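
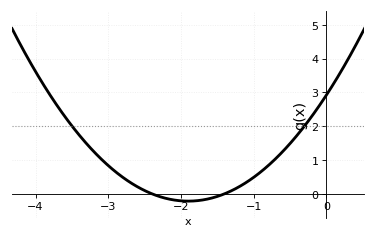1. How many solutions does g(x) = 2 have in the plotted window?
2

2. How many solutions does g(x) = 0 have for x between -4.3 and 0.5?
2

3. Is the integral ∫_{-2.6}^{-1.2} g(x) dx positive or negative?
negative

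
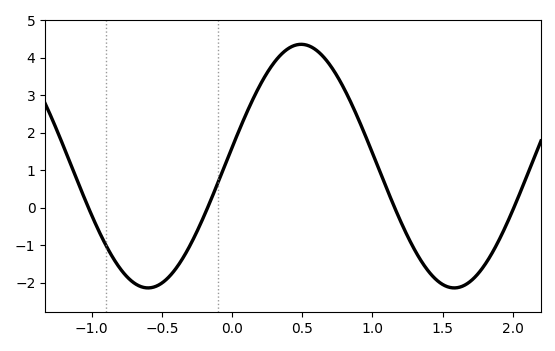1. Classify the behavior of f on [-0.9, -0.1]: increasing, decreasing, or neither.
neither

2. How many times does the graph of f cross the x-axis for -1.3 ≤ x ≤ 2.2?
4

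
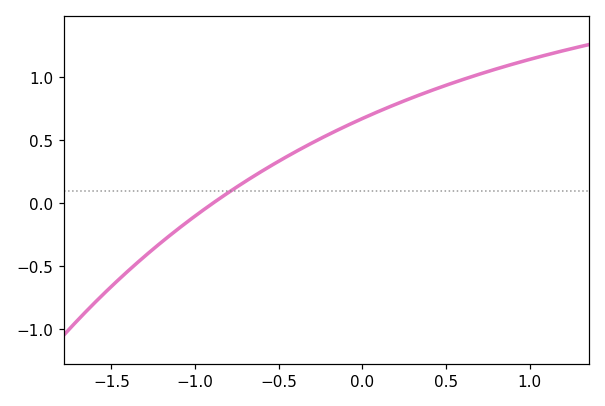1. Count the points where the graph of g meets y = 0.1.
1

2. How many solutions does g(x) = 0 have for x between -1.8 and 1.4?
1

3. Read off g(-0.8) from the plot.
0.1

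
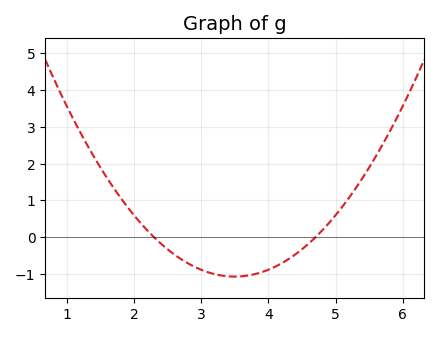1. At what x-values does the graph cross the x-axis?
2.3, 4.7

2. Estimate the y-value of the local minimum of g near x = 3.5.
-1.1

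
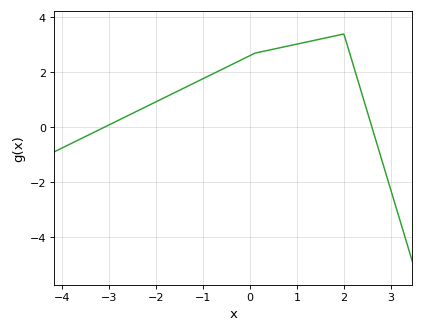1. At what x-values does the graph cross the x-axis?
-3.11, 2.6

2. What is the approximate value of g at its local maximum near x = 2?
3.4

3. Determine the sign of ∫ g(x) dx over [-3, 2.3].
positive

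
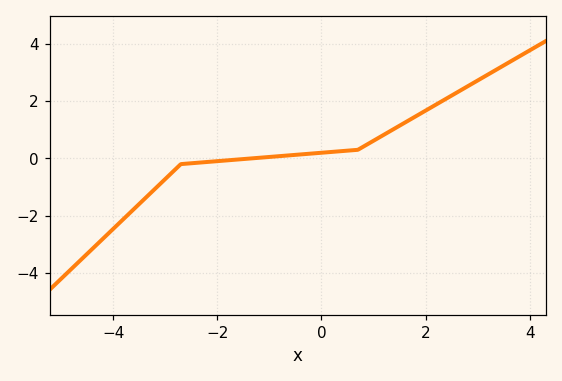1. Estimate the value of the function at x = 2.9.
2.62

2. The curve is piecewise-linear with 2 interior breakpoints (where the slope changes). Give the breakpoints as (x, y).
(-2.7, -0.2); (0.7, 0.3)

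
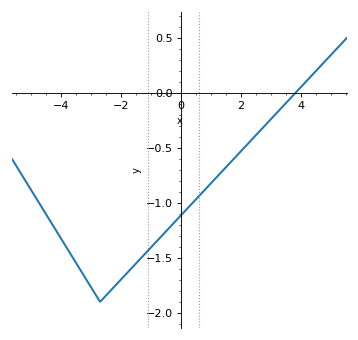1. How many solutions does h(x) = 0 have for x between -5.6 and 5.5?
1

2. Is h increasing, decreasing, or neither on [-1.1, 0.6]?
increasing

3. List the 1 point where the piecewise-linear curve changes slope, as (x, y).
(-2.7, -1.9)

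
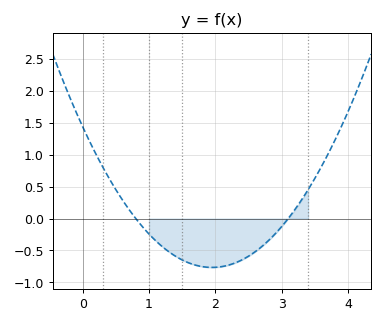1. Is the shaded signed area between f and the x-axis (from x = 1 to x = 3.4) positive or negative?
negative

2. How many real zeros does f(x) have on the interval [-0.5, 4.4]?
2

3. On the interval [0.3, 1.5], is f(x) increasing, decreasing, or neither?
decreasing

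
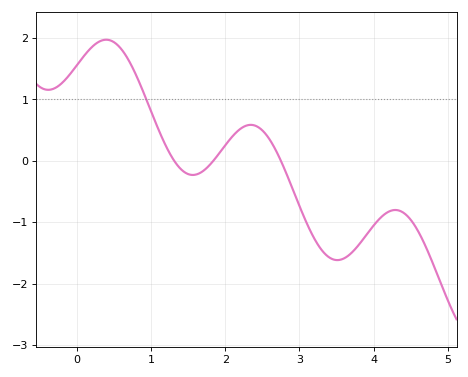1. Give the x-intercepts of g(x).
1.31, 1.84, 2.75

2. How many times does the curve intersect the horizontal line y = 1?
1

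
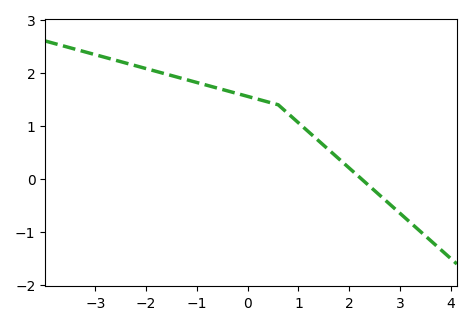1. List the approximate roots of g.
2.24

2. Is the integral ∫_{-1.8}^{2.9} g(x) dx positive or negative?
positive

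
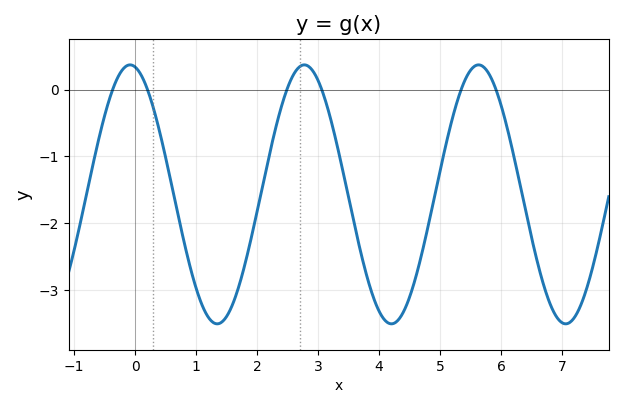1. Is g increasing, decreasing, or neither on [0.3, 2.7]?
neither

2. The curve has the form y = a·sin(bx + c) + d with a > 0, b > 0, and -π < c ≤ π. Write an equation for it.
y = 1.94sin(2.2x + 1.8) - 1.57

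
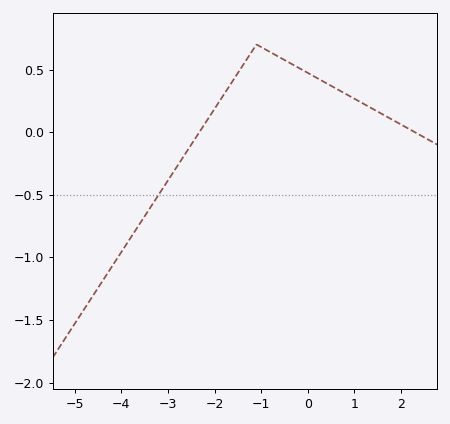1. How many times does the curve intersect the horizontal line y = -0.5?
1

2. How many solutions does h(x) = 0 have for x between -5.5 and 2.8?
2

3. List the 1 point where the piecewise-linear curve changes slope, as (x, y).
(-1.1, 0.7)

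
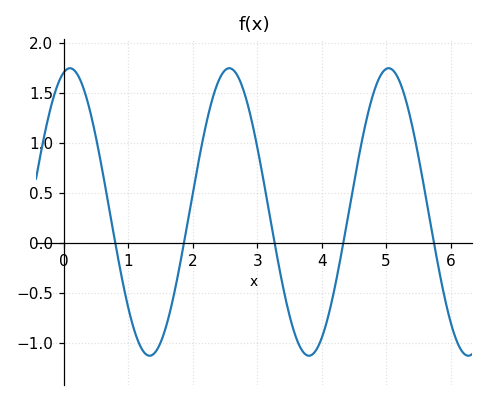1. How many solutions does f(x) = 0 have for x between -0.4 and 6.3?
5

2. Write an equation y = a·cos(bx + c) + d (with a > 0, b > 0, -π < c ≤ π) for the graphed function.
y = 1.44cos(2.54x - 0.232) + 0.31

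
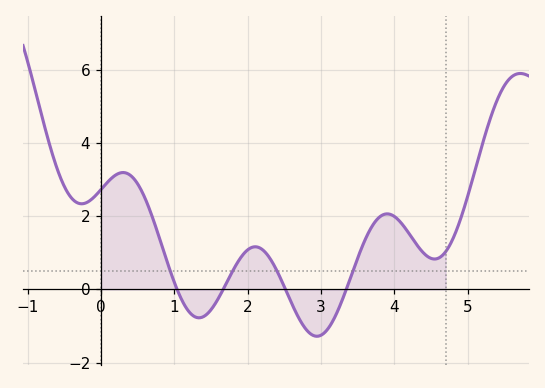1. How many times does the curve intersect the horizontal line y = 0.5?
4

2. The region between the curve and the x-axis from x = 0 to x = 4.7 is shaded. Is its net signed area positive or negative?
positive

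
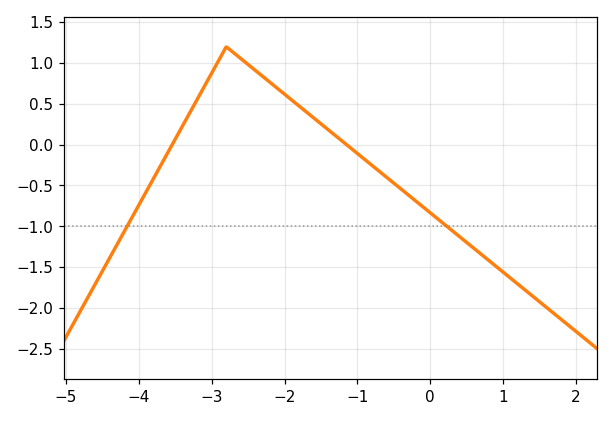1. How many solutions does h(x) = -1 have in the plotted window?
2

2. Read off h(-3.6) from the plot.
-0.094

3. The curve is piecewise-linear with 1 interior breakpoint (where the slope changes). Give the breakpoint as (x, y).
(-2.8, 1.2)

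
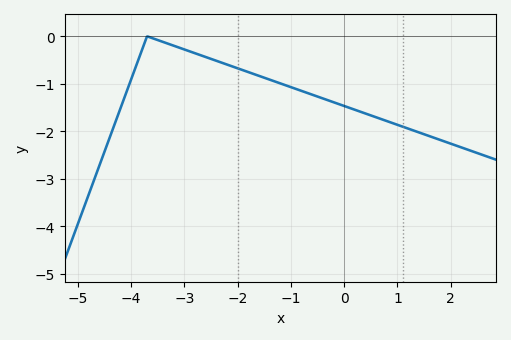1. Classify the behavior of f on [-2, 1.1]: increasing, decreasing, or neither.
decreasing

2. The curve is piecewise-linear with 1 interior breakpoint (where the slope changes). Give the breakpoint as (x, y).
(-3.7, 0)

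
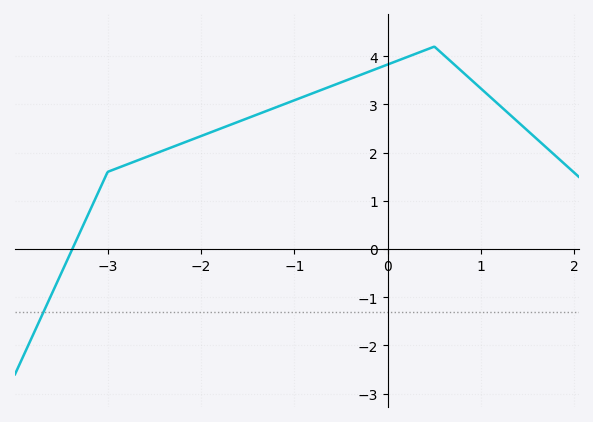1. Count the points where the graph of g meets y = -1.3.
1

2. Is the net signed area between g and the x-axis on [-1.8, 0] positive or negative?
positive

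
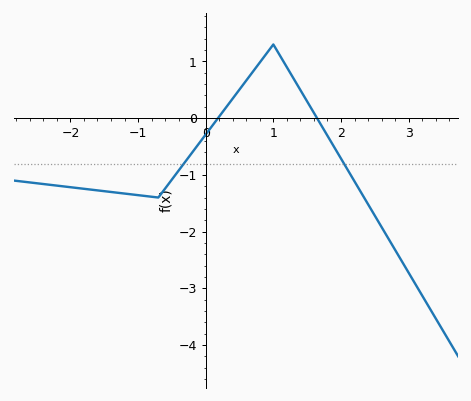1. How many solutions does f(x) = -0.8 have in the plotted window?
2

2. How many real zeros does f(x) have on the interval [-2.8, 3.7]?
2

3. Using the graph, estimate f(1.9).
-0.512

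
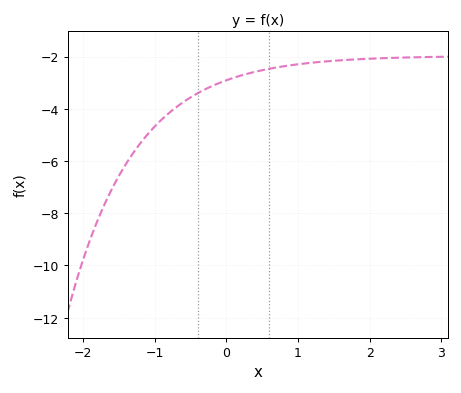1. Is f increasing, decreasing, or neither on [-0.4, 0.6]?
increasing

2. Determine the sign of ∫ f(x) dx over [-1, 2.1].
negative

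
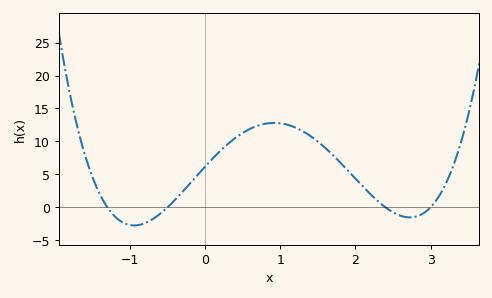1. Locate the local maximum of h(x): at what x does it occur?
0.9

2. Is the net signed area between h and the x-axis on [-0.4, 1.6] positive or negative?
positive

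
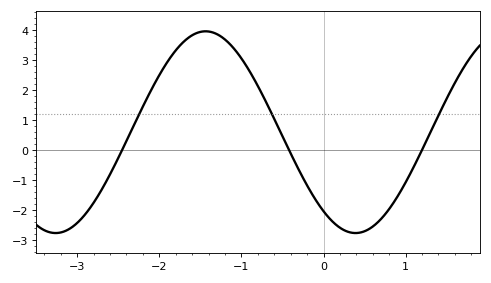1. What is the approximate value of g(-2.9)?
-2.1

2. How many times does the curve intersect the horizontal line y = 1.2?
3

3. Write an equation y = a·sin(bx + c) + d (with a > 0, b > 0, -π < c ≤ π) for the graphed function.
y = 3.37sin(1.7x - 2.2) + 0.6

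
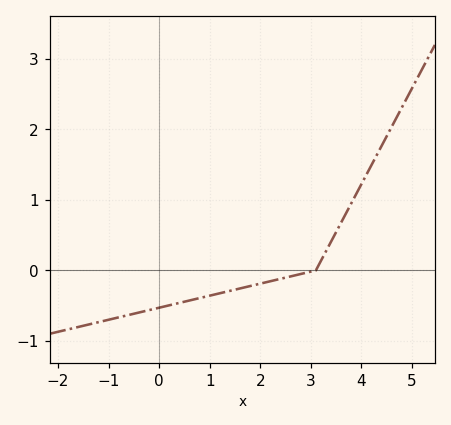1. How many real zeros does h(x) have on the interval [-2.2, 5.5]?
1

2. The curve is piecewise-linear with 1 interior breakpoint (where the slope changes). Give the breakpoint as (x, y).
(3.1, 0)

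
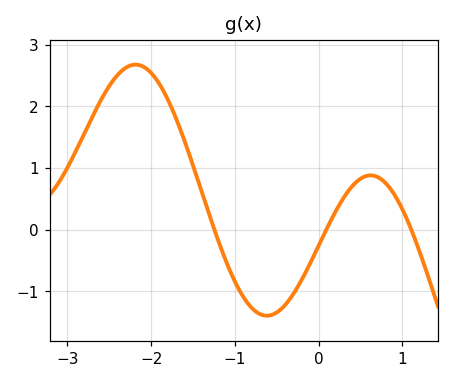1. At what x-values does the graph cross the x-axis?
-1.2, 0.1, 1.1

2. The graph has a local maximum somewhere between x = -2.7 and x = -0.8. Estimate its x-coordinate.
-2.2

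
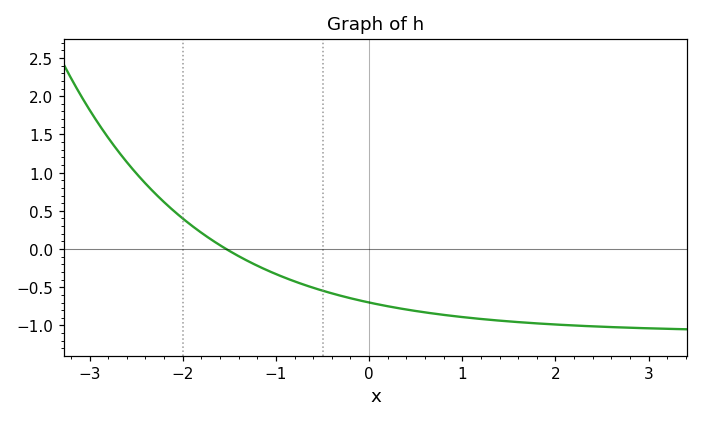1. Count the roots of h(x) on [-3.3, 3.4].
1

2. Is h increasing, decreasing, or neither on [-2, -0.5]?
decreasing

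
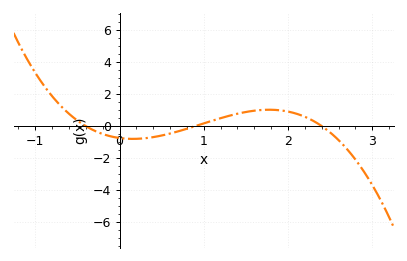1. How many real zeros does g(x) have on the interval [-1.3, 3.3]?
3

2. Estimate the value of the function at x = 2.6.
-0.8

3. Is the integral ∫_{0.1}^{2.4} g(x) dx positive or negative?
positive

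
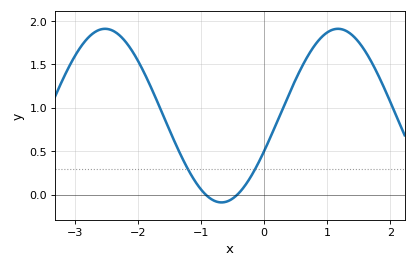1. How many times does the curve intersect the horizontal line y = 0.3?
2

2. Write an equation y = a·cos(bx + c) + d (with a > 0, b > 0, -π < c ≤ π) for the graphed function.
y = 1cos(1.7x - 2) + 0.91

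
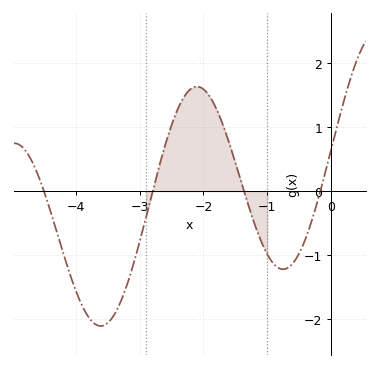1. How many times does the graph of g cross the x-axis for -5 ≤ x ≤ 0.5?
4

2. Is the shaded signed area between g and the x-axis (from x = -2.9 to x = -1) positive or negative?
positive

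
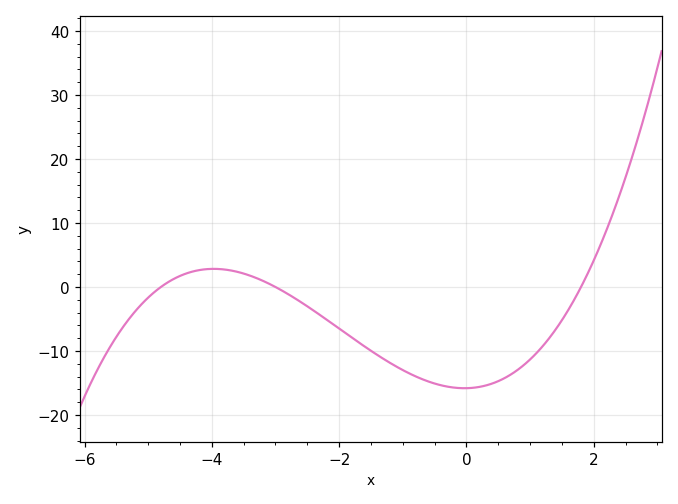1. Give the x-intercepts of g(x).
-4.8, -3, 1.8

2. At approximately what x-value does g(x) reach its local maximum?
-3.97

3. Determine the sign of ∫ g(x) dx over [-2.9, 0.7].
negative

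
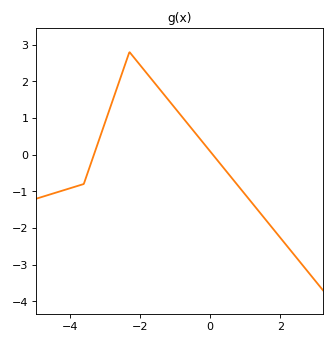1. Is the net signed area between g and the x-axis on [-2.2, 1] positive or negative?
positive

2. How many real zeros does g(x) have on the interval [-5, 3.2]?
2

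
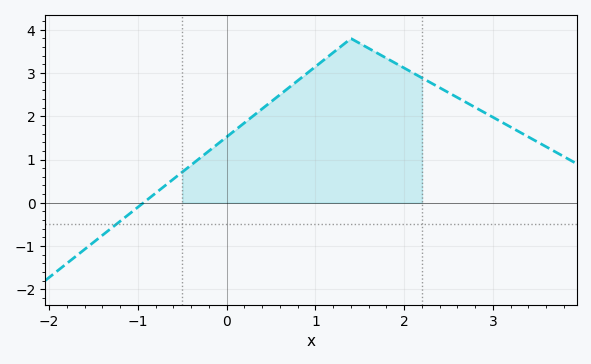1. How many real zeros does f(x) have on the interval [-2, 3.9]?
1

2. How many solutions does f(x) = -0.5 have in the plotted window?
1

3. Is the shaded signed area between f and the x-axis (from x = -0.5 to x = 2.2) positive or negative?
positive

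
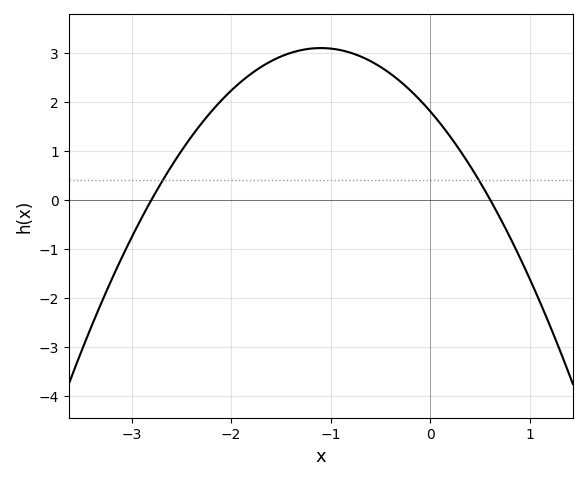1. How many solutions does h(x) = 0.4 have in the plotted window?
2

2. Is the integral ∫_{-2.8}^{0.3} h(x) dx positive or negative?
positive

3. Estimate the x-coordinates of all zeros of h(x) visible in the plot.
-2.8, 0.6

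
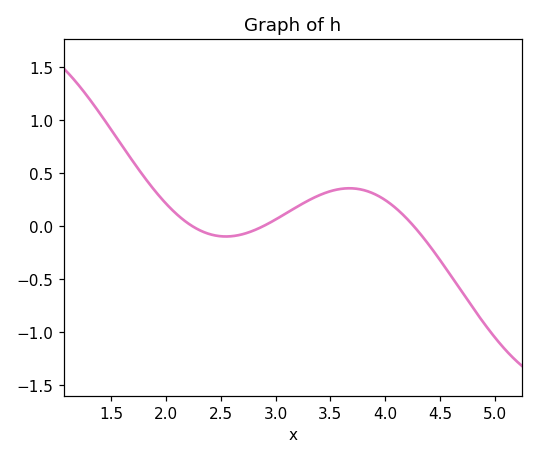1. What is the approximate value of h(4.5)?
-0.321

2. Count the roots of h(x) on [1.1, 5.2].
3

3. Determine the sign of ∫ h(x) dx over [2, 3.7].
positive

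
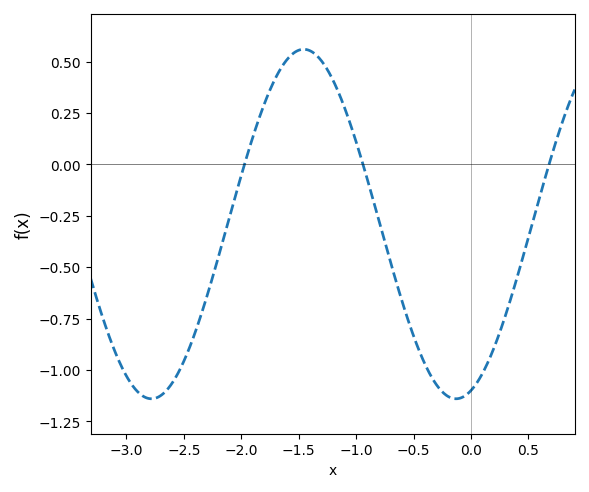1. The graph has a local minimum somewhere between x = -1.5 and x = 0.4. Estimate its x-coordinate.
-0.131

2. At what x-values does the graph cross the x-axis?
-1.97, -0.94, 0.679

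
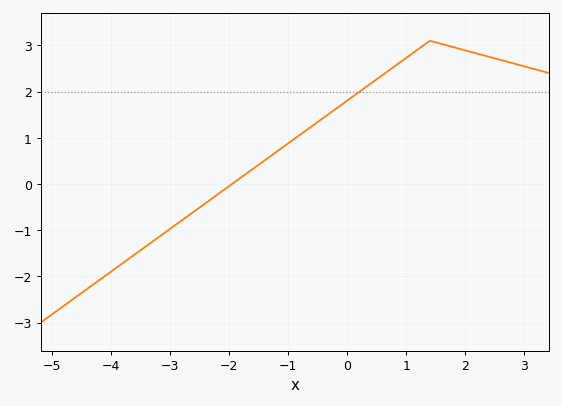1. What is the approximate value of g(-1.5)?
0.4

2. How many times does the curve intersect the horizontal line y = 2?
1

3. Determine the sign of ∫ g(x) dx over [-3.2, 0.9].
positive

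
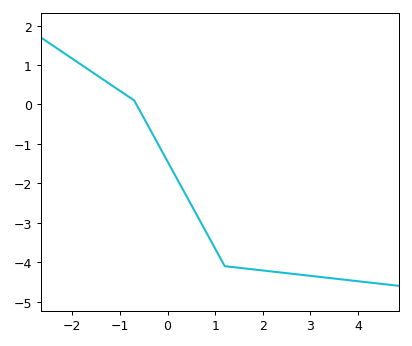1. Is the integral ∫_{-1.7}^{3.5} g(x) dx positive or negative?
negative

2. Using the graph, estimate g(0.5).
-2.6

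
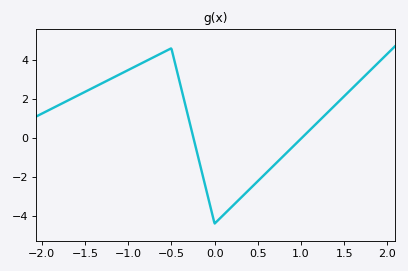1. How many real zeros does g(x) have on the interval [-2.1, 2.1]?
2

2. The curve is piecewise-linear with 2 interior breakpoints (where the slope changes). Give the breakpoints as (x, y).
(-0.5, 4.6); (0, -4.4)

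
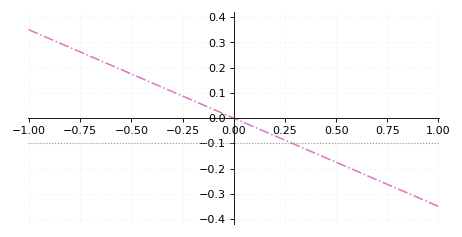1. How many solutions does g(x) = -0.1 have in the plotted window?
1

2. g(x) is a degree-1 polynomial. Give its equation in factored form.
y = -0.35(x - 0)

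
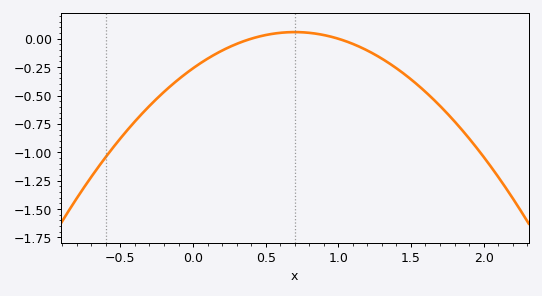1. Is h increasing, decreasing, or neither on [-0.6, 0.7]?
increasing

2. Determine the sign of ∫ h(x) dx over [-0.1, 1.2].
negative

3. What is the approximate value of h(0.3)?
-0.04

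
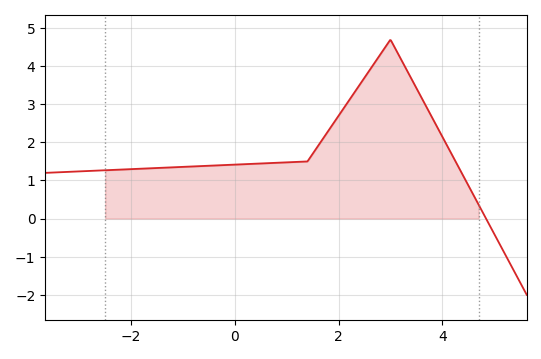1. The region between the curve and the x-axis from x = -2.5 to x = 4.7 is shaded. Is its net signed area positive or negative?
positive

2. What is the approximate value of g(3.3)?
3.93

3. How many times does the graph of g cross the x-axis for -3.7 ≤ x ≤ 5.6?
1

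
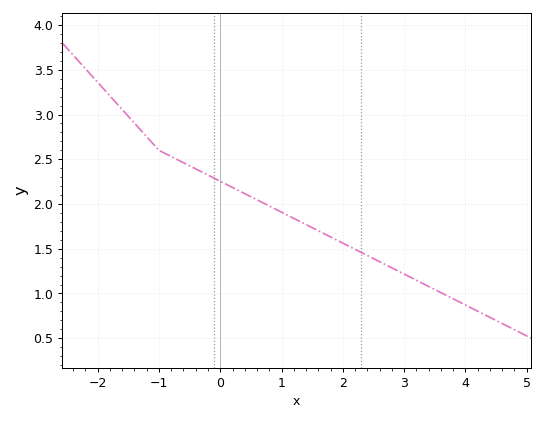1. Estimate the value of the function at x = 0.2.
2.2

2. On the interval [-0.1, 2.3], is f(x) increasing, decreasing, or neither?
decreasing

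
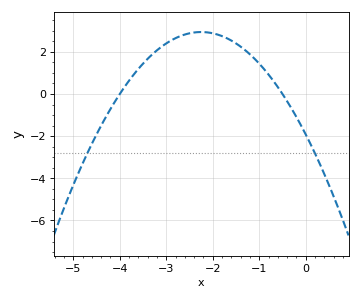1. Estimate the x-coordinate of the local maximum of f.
-2.2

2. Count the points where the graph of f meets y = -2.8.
2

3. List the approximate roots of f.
-4, -0.5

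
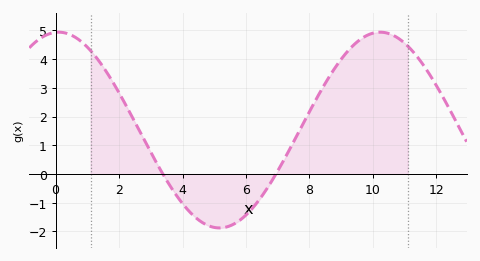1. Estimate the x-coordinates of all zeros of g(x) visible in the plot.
3.38, 6.95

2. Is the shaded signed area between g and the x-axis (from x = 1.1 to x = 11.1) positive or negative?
positive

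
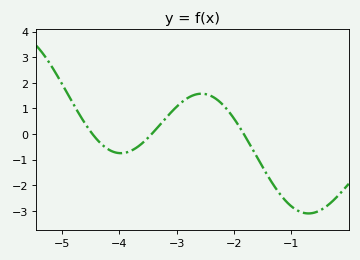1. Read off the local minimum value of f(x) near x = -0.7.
-3.1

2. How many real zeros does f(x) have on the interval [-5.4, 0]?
3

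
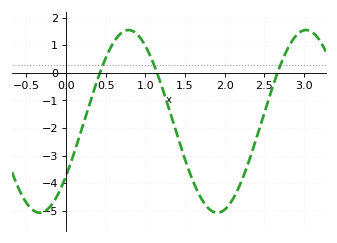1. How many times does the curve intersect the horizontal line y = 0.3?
3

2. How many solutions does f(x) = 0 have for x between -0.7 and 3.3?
3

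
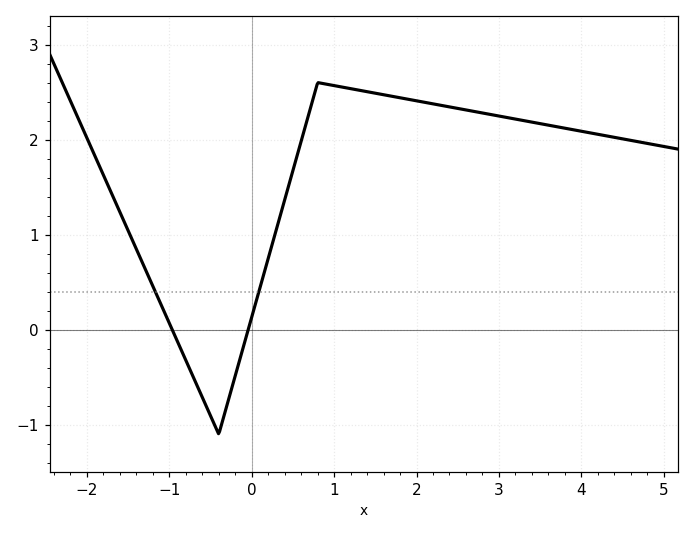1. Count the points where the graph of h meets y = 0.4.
2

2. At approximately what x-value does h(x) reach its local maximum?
0.8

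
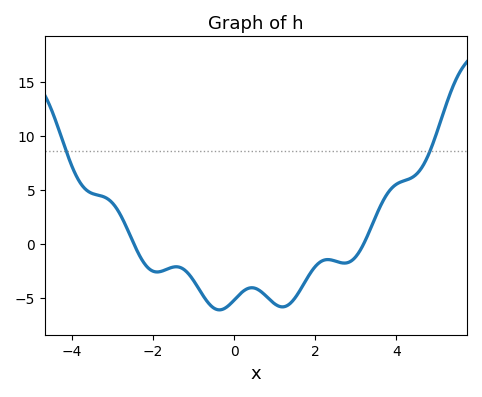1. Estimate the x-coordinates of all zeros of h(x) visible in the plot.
-2.4, 3.2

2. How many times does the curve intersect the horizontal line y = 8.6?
2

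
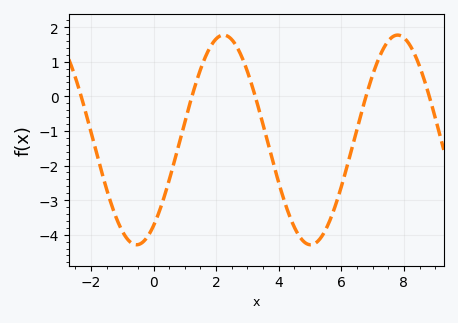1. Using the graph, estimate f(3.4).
-0.485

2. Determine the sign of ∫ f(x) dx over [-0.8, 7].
negative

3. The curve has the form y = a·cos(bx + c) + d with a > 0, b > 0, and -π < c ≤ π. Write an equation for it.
y = 3.03cos(1.13x - 2.53) - 1.26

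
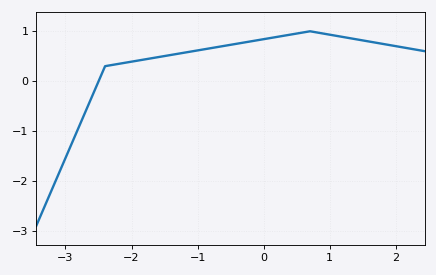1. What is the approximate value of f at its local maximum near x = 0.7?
1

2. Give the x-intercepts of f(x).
-2.5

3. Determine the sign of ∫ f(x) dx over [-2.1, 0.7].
positive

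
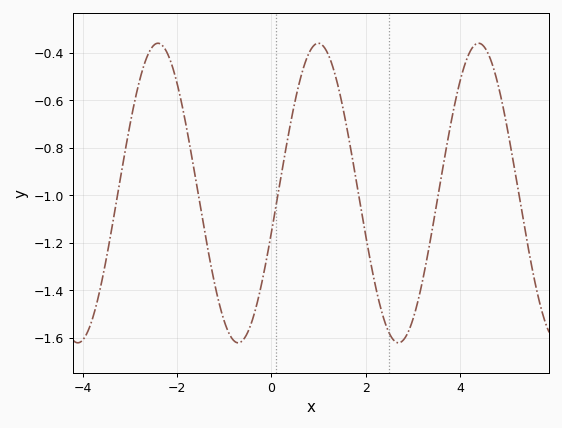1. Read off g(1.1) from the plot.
-0.372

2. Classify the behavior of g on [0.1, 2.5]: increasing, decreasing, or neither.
neither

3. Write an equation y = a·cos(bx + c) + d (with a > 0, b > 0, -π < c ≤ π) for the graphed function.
y = 0.63cos(1.85x - 1.84) - 0.99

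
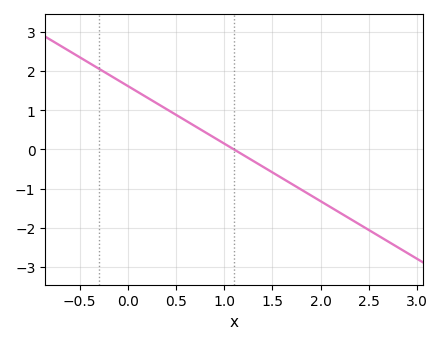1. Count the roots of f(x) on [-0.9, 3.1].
1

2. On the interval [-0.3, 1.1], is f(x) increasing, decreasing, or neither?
decreasing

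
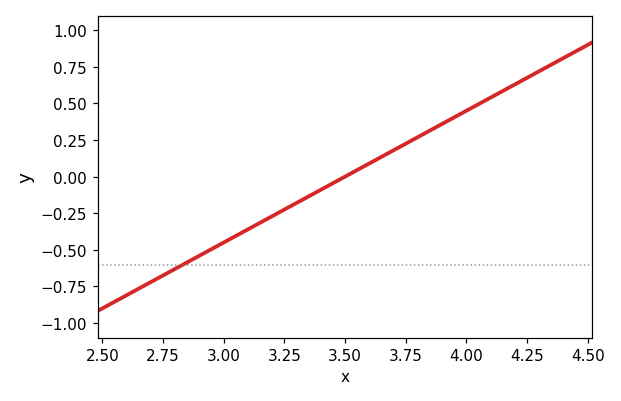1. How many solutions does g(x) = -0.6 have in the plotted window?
1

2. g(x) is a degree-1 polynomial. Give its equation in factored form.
y = 0.9(x - 3.5)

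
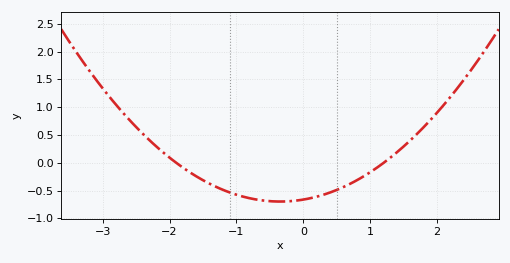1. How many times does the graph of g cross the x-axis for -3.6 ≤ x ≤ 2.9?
2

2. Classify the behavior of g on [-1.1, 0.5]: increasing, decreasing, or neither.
neither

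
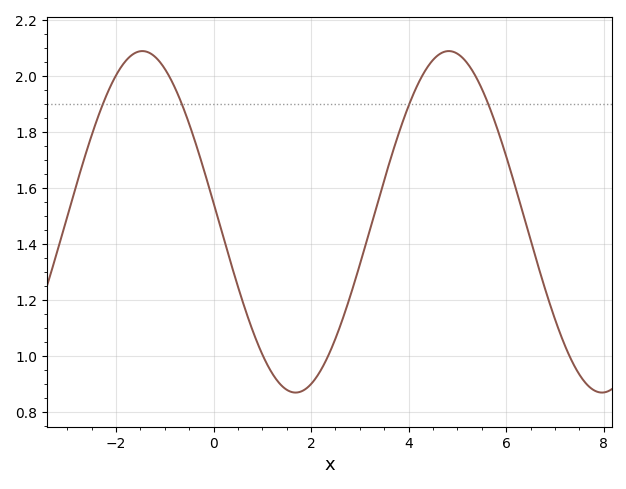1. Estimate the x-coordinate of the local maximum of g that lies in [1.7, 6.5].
4.8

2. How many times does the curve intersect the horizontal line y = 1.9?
4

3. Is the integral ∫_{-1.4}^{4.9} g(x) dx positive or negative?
positive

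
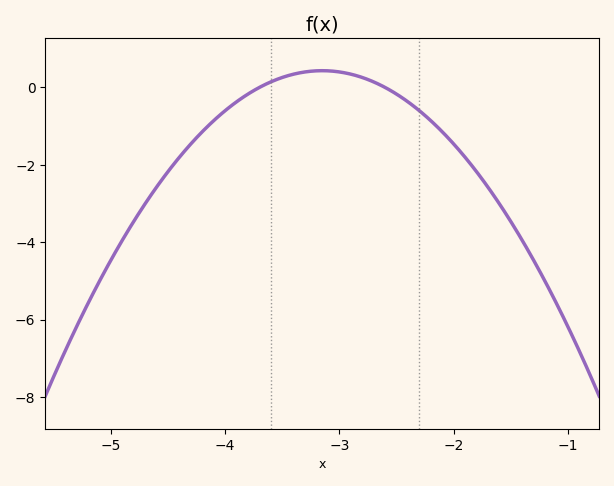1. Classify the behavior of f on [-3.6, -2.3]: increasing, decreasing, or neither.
neither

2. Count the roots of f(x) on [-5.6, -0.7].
2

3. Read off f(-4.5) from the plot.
-2.2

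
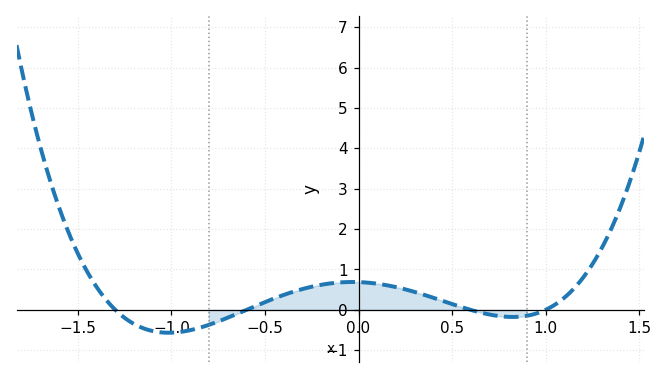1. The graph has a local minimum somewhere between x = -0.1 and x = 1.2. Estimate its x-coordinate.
0.8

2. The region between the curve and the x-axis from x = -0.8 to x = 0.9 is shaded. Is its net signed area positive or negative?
positive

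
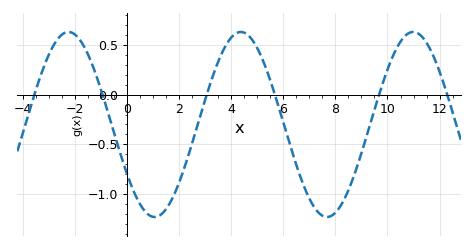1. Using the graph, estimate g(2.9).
-0.15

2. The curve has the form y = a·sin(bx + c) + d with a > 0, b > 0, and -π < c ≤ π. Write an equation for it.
y = 0.93sin(0.95x - 2.6) - 0.3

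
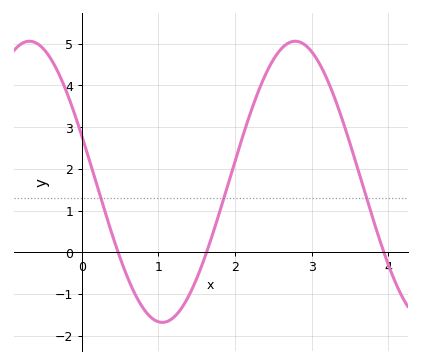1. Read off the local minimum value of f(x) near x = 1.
-1.68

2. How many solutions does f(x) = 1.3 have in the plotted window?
3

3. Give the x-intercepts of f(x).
0.473, 1.63, 3.94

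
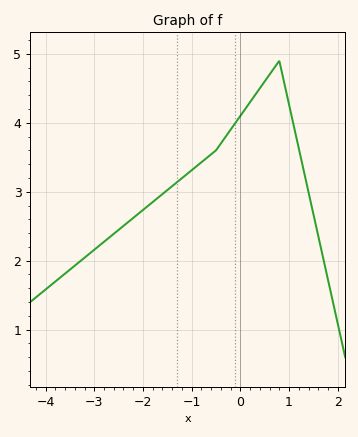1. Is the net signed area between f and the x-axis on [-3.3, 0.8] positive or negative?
positive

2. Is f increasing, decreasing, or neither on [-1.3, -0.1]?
increasing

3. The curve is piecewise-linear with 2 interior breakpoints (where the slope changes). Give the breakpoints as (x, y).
(-0.5, 3.6); (0.8, 4.9)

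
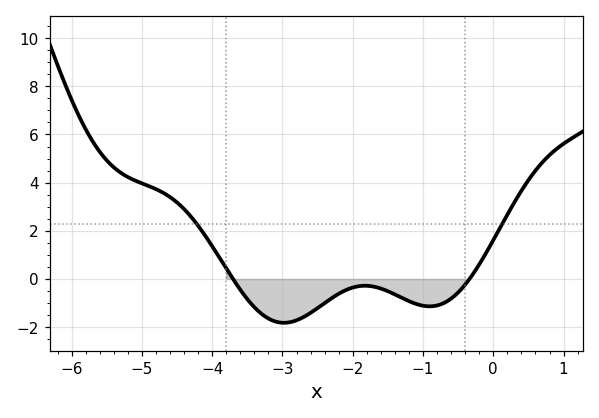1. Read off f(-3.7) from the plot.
-0.02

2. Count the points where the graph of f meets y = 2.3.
2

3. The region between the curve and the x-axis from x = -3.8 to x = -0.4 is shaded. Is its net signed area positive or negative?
negative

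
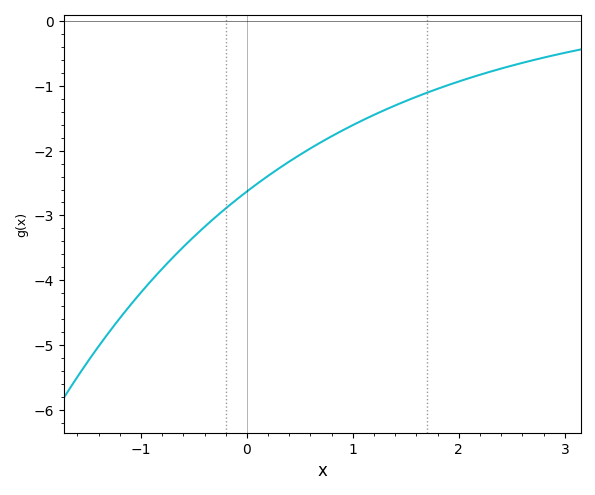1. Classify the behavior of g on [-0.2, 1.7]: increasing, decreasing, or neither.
increasing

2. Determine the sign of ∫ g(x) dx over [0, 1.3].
negative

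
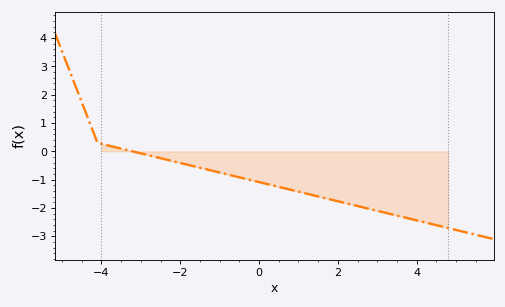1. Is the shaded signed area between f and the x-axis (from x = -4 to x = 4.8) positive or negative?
negative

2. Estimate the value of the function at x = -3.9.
0.2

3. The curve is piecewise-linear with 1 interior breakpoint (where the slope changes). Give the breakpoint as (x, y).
(-4.1, 0.3)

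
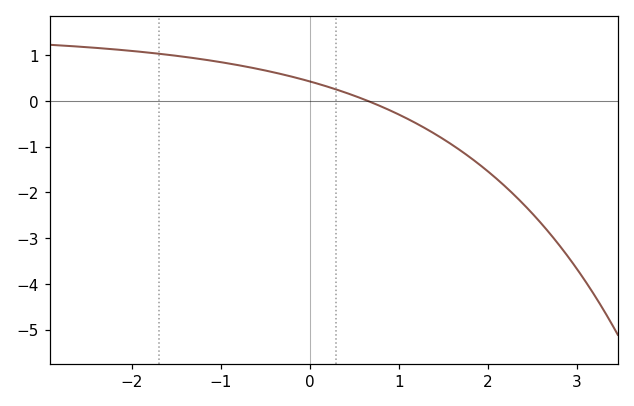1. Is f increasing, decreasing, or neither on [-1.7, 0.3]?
decreasing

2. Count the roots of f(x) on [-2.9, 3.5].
1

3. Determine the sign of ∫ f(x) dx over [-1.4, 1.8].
positive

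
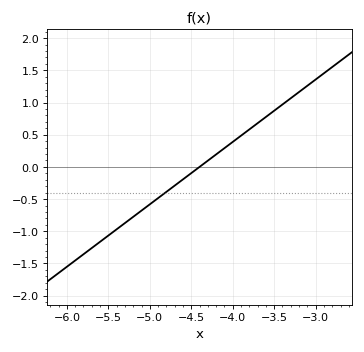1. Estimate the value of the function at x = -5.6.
-1.16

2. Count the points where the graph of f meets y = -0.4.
1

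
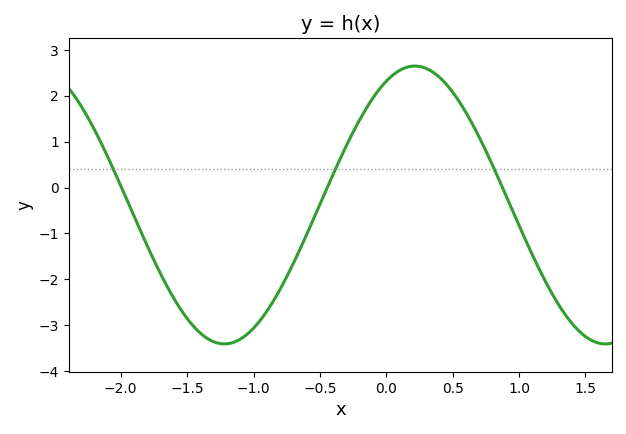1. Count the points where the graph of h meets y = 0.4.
3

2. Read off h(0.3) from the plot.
2.6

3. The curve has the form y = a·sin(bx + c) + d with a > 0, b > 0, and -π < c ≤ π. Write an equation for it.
y = 3.03sin(2.2x + 1.1) - 0.38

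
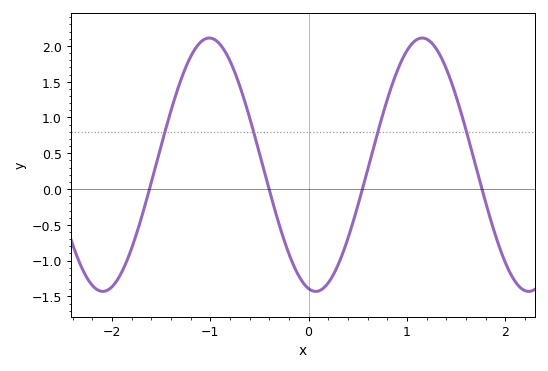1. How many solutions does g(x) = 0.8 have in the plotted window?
4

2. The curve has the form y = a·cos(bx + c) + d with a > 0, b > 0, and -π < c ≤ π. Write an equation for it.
y = 1.77cos(2.9x + 2.93) + 0.34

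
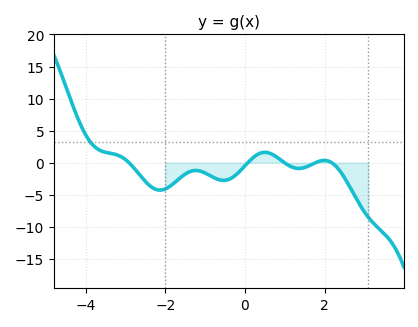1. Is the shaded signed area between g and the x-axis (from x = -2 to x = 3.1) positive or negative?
negative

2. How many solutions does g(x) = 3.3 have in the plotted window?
1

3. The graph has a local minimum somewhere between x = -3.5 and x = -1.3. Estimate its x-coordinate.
-2.2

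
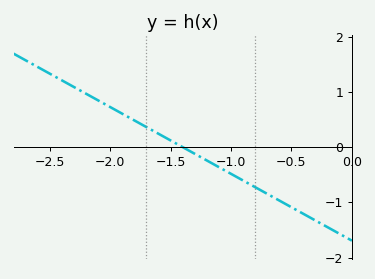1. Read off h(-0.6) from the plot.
-0.968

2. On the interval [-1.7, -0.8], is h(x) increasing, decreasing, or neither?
decreasing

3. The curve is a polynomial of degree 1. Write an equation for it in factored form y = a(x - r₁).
y = -1.21(x + 1.4)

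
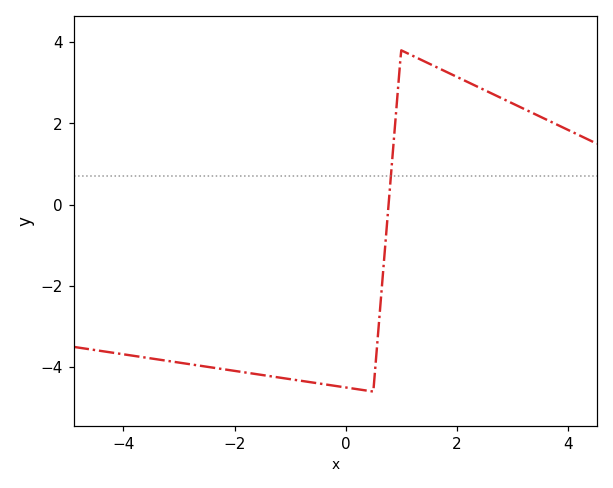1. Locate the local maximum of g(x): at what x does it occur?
1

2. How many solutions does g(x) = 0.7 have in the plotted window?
1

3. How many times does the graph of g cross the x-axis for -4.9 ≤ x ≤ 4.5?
1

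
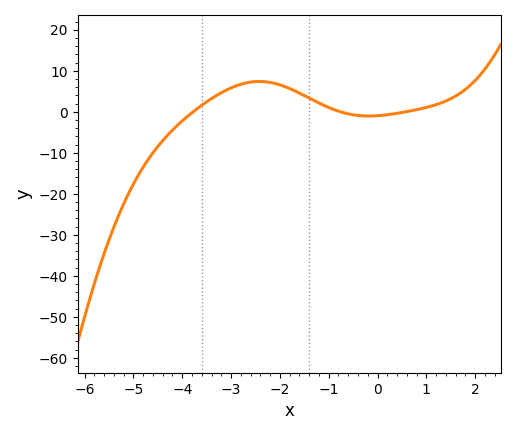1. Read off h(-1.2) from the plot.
2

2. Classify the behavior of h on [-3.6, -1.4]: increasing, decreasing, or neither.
neither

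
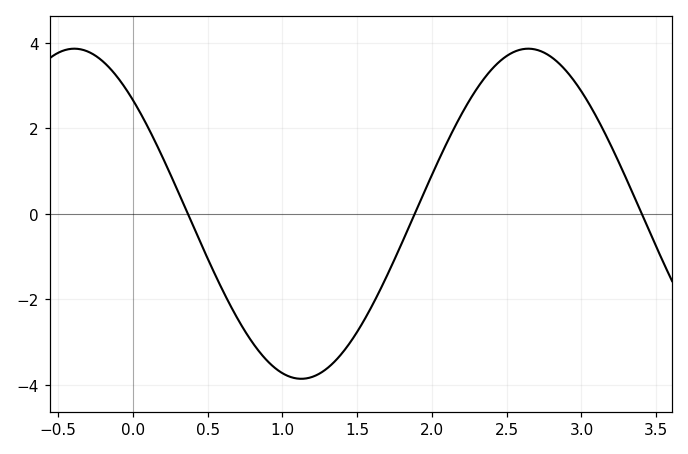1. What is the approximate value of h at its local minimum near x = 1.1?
-3.86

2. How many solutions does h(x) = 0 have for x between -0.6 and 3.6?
3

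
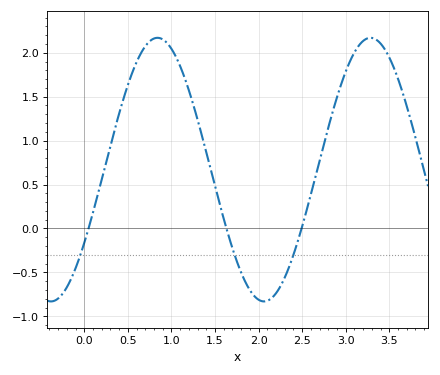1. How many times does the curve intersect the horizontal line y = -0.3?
3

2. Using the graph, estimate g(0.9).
2.15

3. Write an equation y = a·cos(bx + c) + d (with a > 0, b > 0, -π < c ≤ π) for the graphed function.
y = 1.5cos(2.57x - 2.16) + 0.67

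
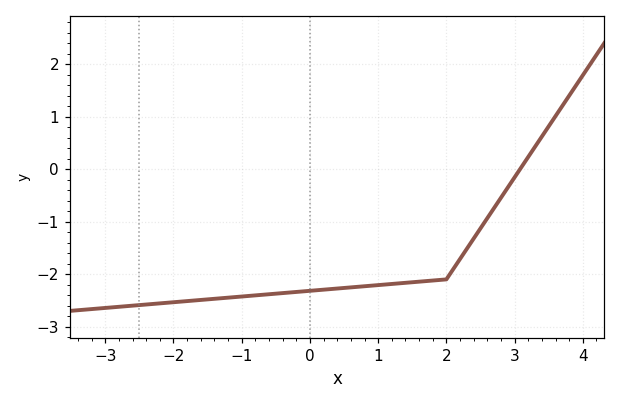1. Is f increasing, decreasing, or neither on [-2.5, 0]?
increasing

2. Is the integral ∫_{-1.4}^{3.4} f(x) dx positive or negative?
negative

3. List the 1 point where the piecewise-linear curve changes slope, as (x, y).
(2, -2.1)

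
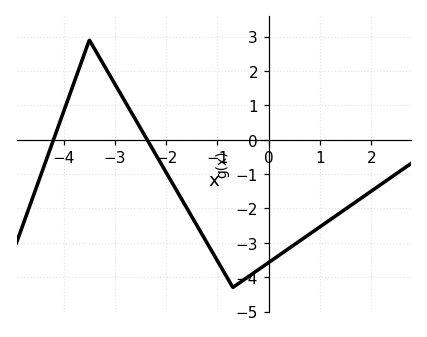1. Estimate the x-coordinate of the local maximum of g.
-3.4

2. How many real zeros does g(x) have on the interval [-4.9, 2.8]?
2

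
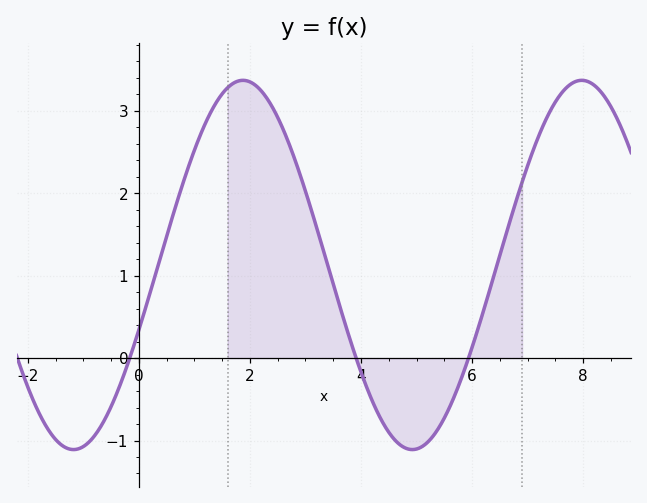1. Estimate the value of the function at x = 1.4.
3.11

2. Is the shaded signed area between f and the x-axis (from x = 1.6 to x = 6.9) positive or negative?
positive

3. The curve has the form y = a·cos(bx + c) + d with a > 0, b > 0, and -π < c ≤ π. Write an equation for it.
y = 2.24cos(1.03x - 1.93) + 1.13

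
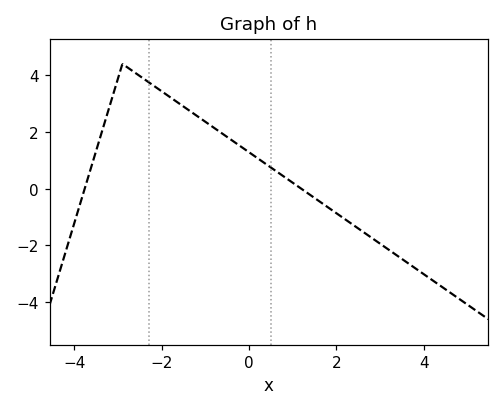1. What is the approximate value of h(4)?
-3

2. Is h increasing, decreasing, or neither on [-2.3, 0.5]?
decreasing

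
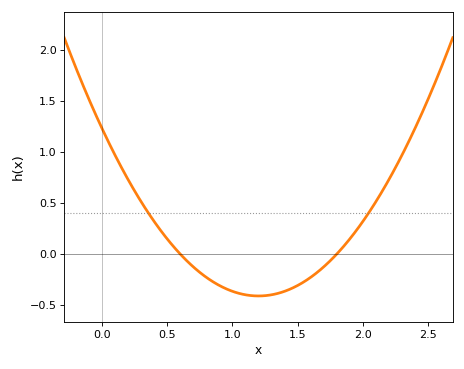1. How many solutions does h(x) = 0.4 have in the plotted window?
2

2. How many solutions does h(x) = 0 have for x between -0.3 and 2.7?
2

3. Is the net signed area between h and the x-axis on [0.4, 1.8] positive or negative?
negative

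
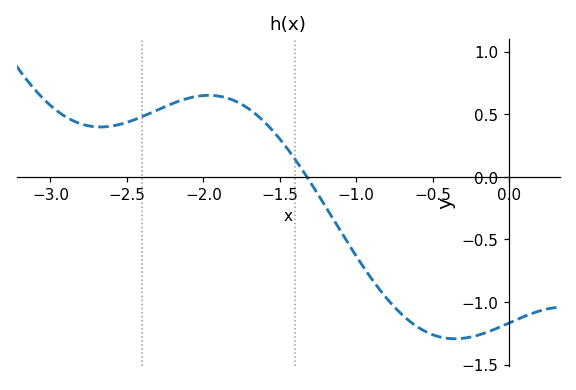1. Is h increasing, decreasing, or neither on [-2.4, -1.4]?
neither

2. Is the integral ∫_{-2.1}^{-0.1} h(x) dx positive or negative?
negative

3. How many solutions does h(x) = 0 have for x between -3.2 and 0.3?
1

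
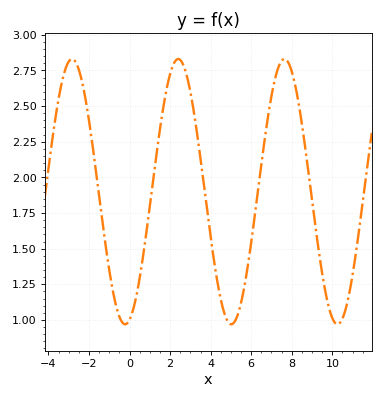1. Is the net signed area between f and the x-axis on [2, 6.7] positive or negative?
positive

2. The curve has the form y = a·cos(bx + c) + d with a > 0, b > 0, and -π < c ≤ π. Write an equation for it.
y = 0.93cos(1.2x - 2.9) + 1.9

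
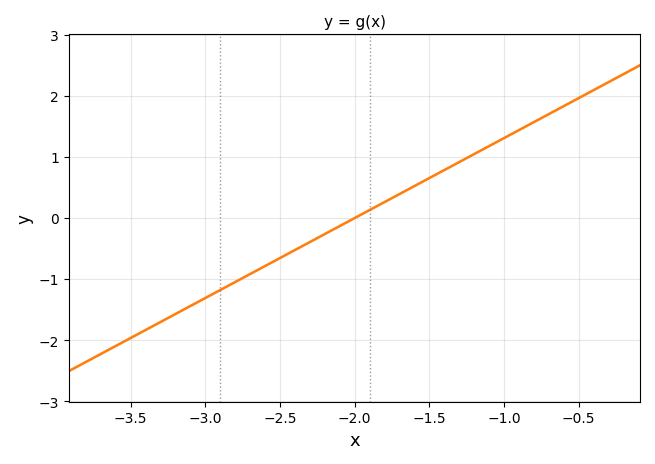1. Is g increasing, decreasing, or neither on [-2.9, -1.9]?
increasing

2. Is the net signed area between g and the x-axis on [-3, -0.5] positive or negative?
positive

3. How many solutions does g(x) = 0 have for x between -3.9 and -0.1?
1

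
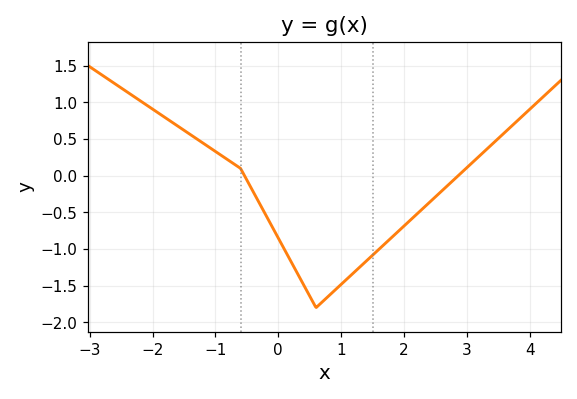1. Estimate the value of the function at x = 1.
-1.5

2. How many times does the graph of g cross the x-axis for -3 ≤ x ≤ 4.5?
2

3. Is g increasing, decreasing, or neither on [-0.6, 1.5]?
neither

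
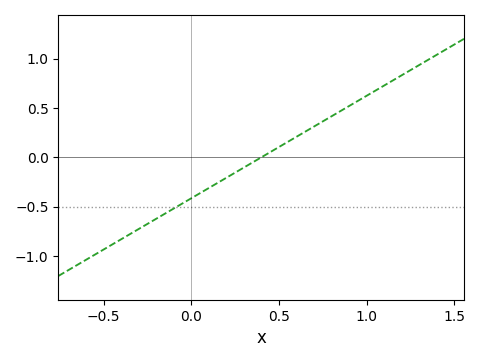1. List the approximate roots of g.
0.4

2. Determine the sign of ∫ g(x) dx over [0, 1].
positive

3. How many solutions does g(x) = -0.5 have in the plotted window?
1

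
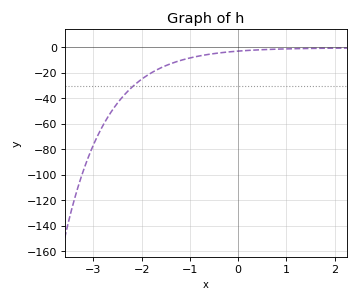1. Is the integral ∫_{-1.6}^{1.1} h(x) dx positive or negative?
negative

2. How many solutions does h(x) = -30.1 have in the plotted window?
1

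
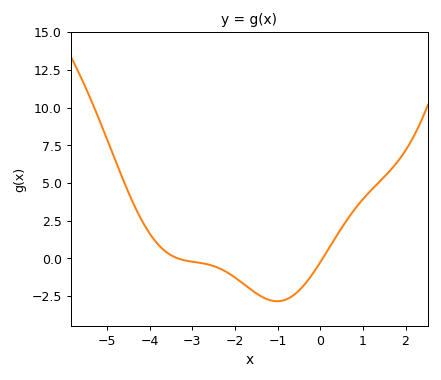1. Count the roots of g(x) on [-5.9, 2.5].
2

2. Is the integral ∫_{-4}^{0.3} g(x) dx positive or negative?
negative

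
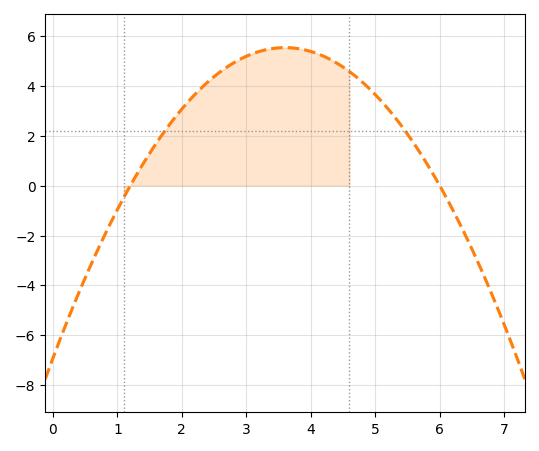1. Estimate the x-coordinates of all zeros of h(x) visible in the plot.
1.2, 6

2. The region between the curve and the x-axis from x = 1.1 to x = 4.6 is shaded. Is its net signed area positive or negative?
positive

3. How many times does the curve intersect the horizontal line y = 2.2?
2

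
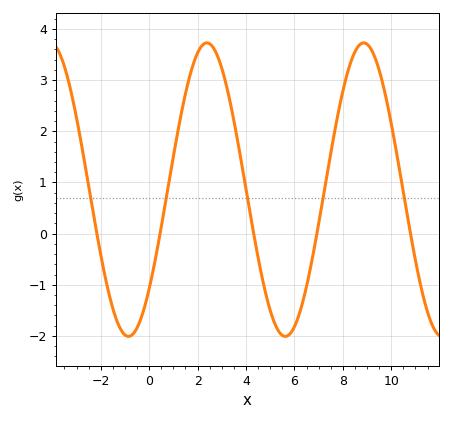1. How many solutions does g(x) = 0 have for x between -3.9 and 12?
5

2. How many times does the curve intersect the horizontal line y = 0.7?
5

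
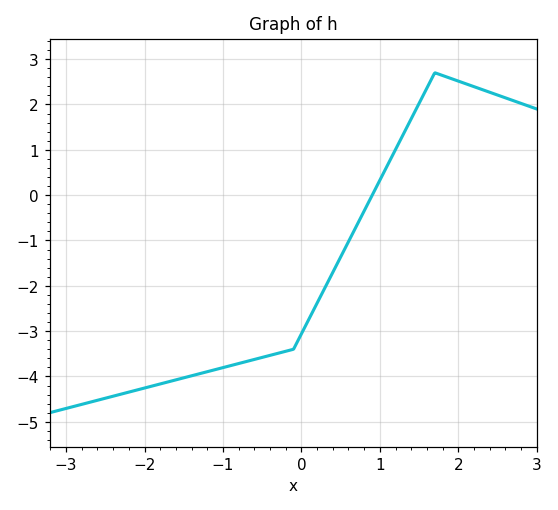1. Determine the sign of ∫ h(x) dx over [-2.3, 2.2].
negative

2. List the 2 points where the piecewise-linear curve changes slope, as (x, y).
(-0.1, -3.4); (1.7, 2.7)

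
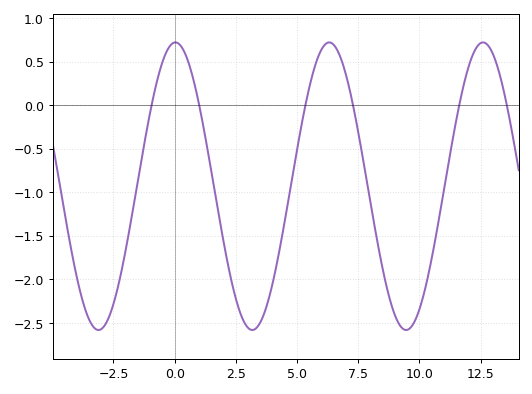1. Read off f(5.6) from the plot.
0.3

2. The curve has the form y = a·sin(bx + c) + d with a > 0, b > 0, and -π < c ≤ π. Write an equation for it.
y = 1.65sin(1x + 1.5) - 0.93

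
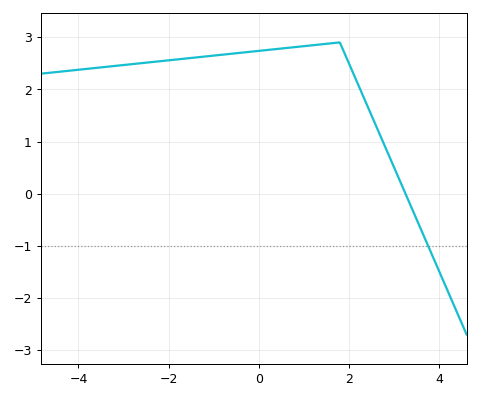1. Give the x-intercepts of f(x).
3.2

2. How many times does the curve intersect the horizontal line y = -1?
1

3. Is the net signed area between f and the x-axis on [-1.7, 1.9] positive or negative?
positive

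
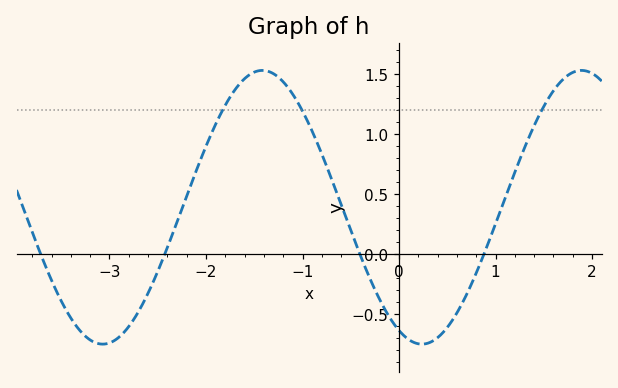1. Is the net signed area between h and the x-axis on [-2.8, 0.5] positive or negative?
positive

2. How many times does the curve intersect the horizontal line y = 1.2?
3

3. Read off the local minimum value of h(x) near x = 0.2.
-0.75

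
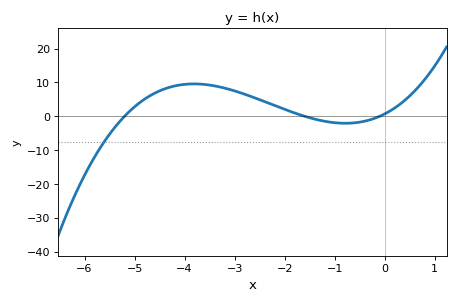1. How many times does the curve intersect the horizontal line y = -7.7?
1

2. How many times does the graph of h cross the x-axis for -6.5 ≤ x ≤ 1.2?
3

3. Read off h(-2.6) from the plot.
5.46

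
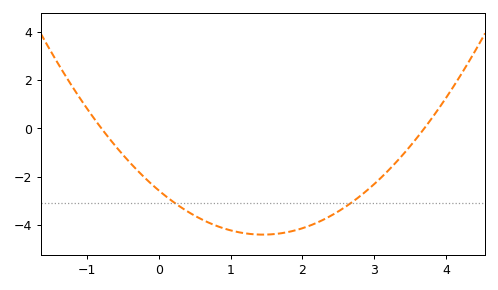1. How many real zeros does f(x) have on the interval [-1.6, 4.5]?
2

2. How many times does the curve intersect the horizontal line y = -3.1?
2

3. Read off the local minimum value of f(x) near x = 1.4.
-4.4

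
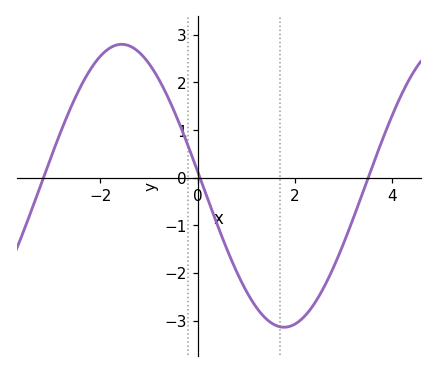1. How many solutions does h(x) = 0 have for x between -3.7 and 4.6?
3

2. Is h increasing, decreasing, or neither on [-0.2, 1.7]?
decreasing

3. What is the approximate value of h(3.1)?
-1.1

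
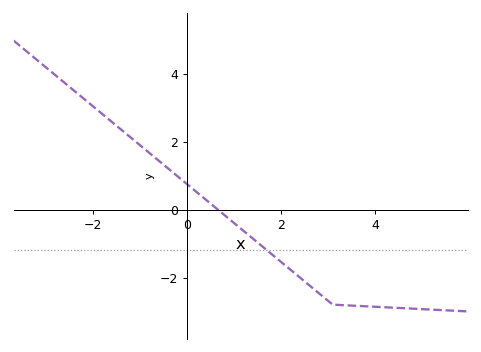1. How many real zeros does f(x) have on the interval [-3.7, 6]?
1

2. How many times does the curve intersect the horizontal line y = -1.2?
1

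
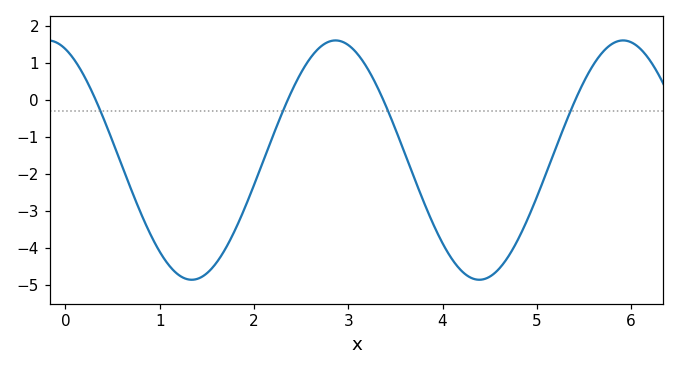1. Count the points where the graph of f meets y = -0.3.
4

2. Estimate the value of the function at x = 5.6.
1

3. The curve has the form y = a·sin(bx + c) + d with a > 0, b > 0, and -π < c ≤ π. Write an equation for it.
y = 3.23sin(2.1x + 2) - 1.62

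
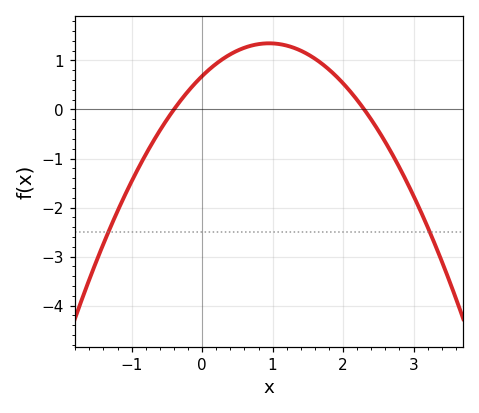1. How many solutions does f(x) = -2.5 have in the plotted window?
2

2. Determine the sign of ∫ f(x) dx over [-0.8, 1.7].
positive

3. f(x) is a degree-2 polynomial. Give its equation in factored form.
y = -0.74(x + 0.4)(x - 2.3)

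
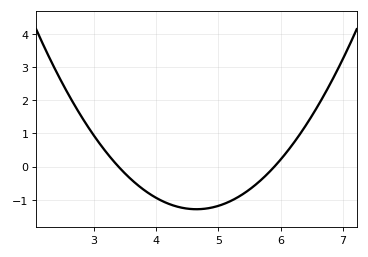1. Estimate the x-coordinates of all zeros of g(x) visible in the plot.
3.4, 5.9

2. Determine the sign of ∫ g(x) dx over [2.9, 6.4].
negative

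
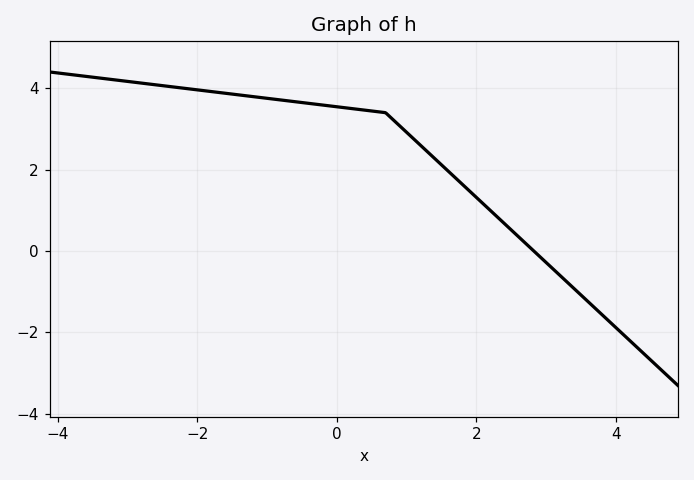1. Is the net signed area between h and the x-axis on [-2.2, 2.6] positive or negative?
positive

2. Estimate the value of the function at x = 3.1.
-0.4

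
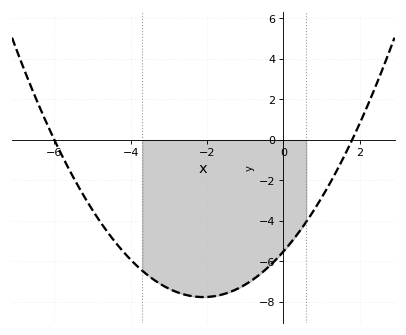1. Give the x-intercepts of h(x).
-6, 1.8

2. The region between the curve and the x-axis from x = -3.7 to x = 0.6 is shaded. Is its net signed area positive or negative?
negative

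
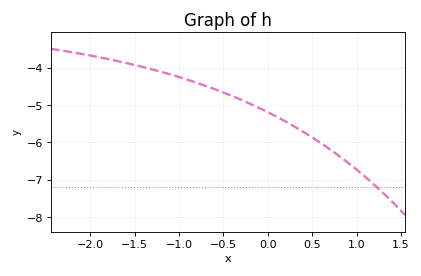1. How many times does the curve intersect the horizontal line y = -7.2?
1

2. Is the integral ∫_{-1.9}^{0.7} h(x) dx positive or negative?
negative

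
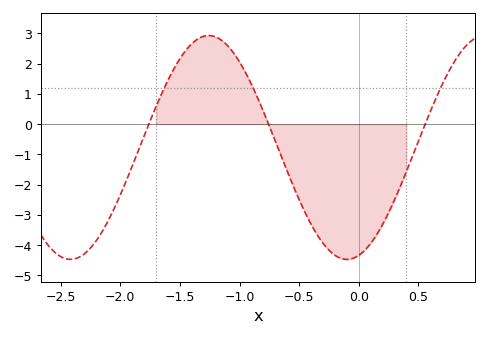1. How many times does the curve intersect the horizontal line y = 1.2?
3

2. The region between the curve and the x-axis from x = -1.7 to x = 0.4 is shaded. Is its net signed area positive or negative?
negative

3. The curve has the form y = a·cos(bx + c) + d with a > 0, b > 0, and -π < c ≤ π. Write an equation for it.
y = 3.7cos(2.71x - 2.87) - 0.77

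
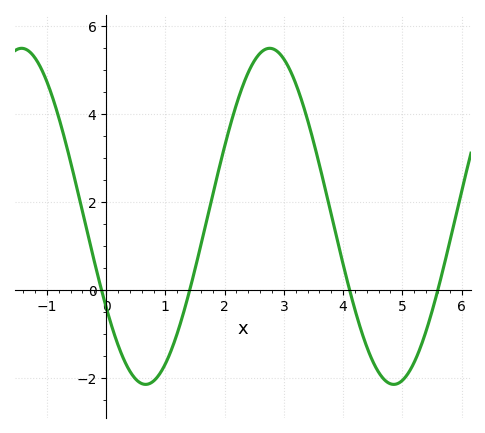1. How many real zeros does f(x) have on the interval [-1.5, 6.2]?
4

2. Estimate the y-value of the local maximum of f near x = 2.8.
5.5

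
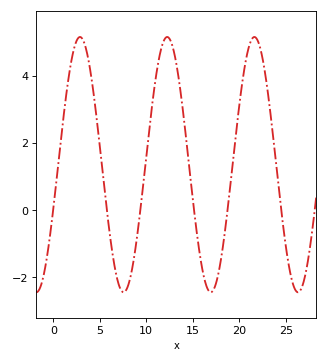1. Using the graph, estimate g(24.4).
0.2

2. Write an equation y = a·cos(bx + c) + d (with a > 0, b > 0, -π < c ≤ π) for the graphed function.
y = 3.8cos(0.67x - 1.9) + 1.35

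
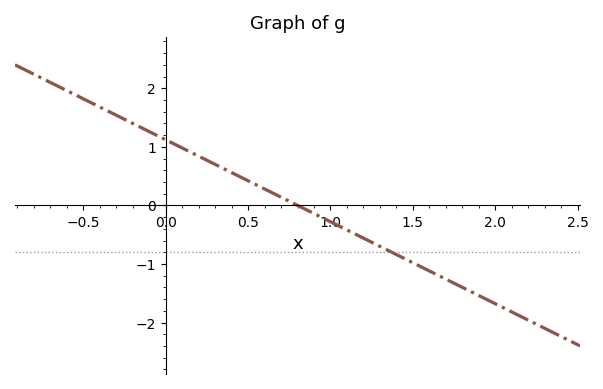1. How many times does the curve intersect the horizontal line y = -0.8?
1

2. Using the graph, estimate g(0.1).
0.98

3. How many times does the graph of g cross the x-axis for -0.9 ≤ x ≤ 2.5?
1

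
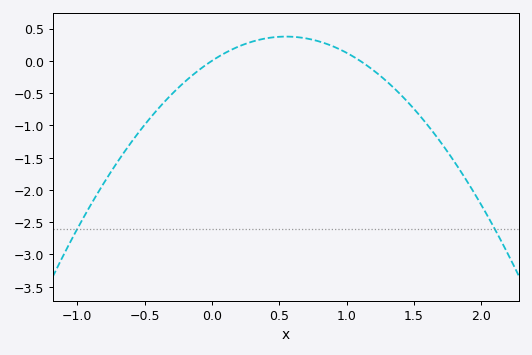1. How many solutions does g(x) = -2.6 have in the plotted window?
2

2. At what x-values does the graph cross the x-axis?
0, 1.1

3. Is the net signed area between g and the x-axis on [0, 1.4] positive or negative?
positive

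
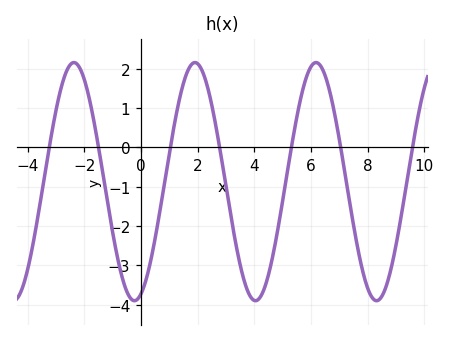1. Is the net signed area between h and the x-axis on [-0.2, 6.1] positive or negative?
negative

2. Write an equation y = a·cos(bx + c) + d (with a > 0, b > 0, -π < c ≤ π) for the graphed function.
y = 3.03cos(1.5x - 2.8) - 0.87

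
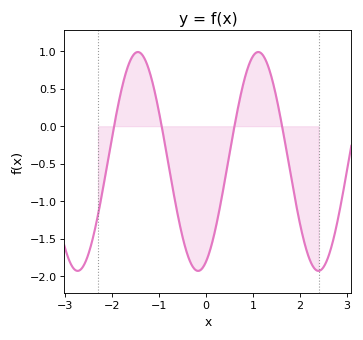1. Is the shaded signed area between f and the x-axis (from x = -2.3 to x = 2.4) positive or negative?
negative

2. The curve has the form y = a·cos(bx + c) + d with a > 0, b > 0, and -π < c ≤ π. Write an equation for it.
y = 1.46cos(2.5x - 2.7) - 0.47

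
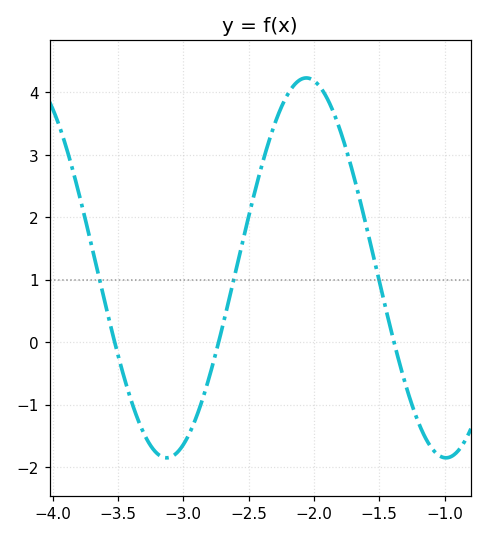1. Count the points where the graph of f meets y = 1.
3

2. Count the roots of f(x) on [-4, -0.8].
3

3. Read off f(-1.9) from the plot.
3.91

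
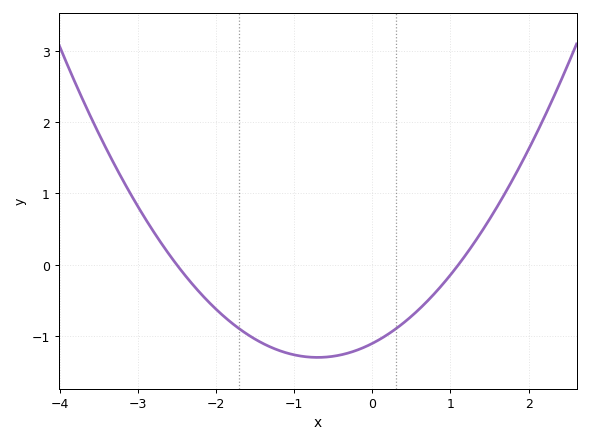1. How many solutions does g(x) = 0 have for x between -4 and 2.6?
2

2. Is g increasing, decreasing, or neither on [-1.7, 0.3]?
neither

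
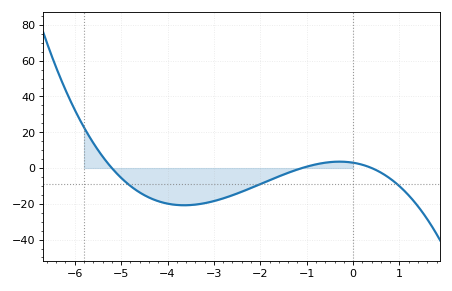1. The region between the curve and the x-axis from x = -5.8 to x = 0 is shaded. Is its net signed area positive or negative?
negative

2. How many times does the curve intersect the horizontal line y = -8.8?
3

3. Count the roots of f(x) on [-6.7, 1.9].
3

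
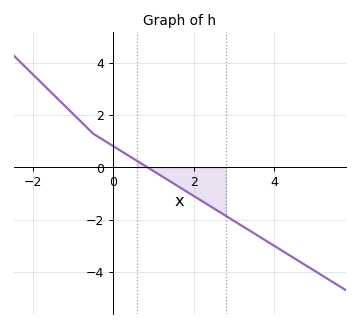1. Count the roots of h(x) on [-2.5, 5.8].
1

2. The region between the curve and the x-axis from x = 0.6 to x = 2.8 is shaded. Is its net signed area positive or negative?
negative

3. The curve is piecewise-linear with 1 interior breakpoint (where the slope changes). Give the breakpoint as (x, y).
(-0.5, 1.3)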